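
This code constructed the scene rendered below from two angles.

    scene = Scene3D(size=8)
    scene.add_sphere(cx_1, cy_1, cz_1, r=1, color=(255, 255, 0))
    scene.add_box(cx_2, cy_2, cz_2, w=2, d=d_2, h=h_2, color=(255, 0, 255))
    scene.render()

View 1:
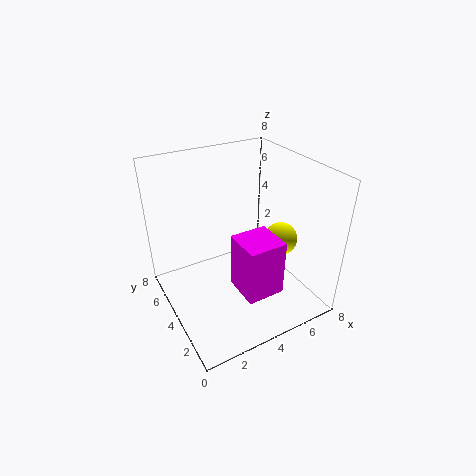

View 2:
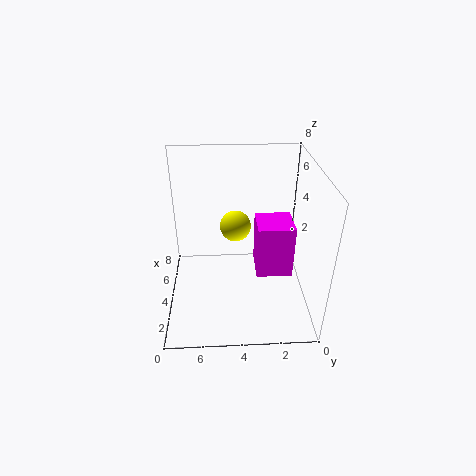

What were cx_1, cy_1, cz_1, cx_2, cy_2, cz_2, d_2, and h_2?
cx_1 = 7, cy_1 = 4, cz_1 = 3, cx_2 = 3, cy_2 = 1, cz_2 = 2, d_2 = 2, h_2 = 3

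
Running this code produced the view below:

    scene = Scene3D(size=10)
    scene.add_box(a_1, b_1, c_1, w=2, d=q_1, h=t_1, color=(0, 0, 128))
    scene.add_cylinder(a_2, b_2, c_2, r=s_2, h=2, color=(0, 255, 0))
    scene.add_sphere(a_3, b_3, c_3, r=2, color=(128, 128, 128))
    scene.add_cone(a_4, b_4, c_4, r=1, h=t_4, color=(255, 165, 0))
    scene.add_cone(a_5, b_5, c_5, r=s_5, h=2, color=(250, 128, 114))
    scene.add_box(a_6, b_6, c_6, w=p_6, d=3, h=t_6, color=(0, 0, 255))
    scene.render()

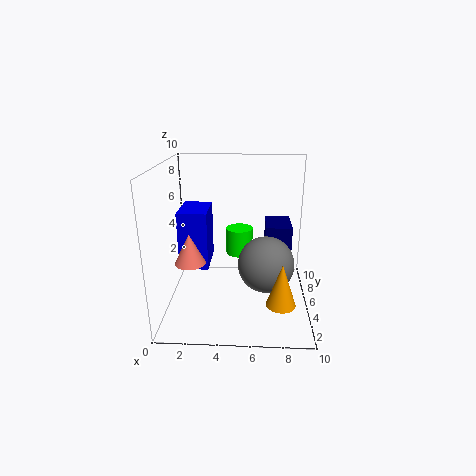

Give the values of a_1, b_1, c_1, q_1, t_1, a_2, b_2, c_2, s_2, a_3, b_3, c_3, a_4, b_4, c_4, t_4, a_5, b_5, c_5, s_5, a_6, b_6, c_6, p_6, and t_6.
a_1 = 7; b_1 = 7; c_1 = 1; q_1 = 3; t_1 = 4; a_2 = 5; b_2 = 7; c_2 = 3; s_2 = 1; a_3 = 7; b_3 = 5; c_3 = 3; a_4 = 8; b_4 = 3; c_4 = 1; t_4 = 3; a_5 = 2; b_5 = 3; c_5 = 4; s_5 = 1; a_6 = 1; b_6 = 4; c_6 = 3; p_6 = 2; t_6 = 4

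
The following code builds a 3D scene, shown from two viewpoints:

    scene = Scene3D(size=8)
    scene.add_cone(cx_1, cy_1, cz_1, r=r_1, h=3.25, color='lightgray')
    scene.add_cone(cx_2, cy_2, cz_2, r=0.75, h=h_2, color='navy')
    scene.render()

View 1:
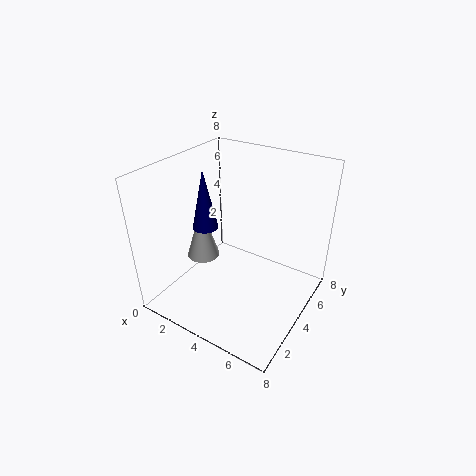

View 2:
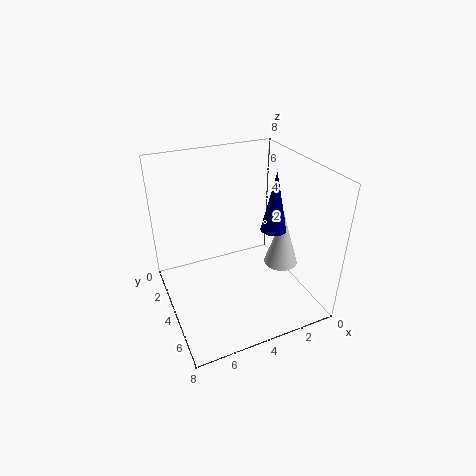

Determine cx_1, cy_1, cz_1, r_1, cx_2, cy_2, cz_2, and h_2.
cx_1 = 1.25, cy_1 = 4.25, cz_1 = 1.75, r_1 = 1, cx_2 = 1.75, cy_2 = 4, cz_2 = 4, h_2 = 3.5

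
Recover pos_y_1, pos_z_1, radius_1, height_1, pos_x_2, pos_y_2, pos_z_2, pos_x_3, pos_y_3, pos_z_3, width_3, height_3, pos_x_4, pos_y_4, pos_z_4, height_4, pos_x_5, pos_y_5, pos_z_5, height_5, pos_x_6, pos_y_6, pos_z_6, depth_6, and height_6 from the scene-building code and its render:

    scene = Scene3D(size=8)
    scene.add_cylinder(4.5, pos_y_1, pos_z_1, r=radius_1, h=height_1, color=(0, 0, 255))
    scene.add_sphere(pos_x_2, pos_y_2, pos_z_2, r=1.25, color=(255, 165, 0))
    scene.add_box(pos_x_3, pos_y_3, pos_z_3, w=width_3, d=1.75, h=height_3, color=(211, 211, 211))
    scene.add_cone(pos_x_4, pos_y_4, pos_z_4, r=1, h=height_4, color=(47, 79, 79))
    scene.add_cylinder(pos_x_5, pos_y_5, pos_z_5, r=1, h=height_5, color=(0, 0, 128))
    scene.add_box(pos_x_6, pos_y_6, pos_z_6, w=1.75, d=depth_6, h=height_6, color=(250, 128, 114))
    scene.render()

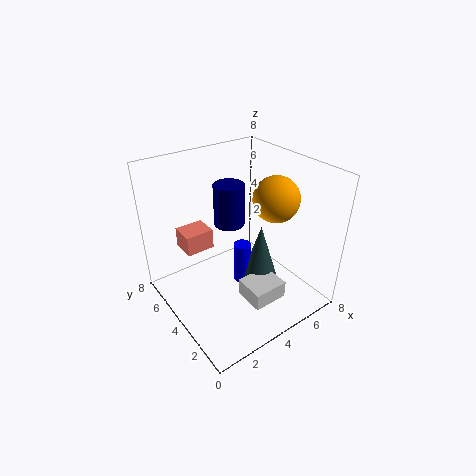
pos_y_1 = 4.25
pos_z_1 = 0.75
radius_1 = 0.5
height_1 = 2.5
pos_x_2 = 5.75
pos_y_2 = 3
pos_z_2 = 6.25
pos_x_3 = 3.5
pos_y_3 = 1.5
pos_z_3 = 0.75
width_3 = 2
height_3 = 1
pos_x_4 = 5.25
pos_y_4 = 3.5
pos_z_4 = 1.25
height_4 = 3.25
pos_x_5 = 5.5
pos_y_5 = 7
pos_z_5 = 3
height_5 = 2.75
pos_x_6 = 2
pos_y_6 = 6.25
pos_z_6 = 2.25
depth_6 = 1.5
height_6 = 1.25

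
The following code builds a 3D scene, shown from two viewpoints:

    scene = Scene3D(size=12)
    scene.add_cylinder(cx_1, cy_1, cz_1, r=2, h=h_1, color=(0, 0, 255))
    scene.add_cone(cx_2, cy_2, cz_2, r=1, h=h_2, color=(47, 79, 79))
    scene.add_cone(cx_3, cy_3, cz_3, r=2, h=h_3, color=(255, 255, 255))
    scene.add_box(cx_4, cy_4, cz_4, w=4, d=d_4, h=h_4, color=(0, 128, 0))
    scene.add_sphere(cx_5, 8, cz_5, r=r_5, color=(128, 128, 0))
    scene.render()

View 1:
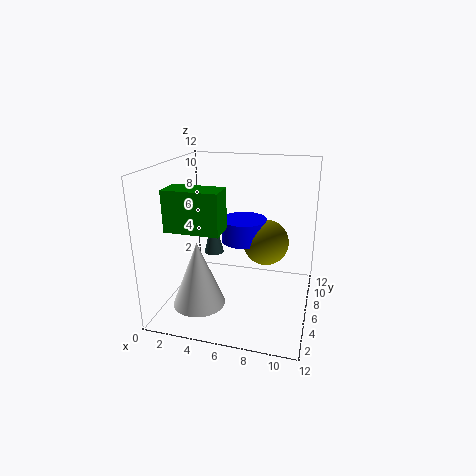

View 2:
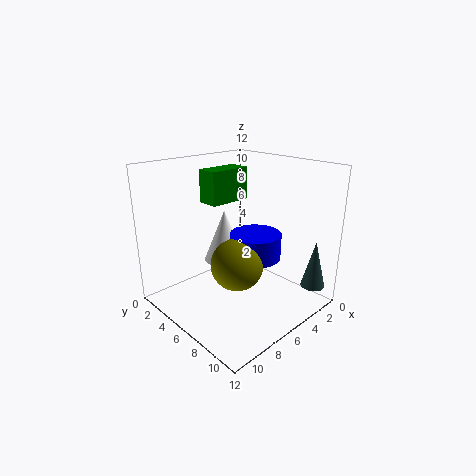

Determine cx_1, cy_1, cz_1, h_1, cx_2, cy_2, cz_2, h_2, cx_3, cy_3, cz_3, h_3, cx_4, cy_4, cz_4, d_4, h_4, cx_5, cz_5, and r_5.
cx_1 = 6, cy_1 = 8, cz_1 = 5, h_1 = 2, cx_2 = 2, cy_2 = 11, cz_2 = 2, h_2 = 4, cx_3 = 4, cy_3 = 2, cz_3 = 2, h_3 = 5, cx_4 = 2, cy_4 = 1, cz_4 = 8, d_4 = 2, h_4 = 3, cx_5 = 8, cz_5 = 5, r_5 = 2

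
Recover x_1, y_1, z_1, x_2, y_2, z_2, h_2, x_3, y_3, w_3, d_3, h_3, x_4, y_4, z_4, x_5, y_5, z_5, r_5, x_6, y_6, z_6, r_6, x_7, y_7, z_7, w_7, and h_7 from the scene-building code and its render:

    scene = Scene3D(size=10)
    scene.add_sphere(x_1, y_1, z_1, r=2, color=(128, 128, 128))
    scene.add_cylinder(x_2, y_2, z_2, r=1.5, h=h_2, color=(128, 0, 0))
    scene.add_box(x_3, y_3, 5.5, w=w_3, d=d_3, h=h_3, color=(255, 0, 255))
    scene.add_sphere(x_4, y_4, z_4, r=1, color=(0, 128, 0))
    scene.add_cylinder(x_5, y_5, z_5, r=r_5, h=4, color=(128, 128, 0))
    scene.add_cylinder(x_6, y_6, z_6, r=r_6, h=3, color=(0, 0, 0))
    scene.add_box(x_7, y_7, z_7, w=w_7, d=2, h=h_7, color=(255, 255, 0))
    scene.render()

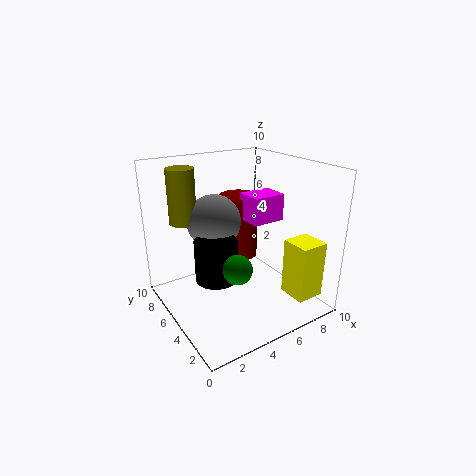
x_1 = 4.5, y_1 = 7.5, z_1 = 5.5, x_2 = 7, y_2 = 8, z_2 = 2, h_2 = 5, x_3 = 6.5, y_3 = 5, w_3 = 2.5, d_3 = 2, h_3 = 2, x_4 = 4, y_4 = 3.5, z_4 = 3.5, x_5 = 2.5, y_5 = 8.5, z_5 = 5.5, r_5 = 1, x_6 = 3.5, y_6 = 5.5, z_6 = 2, r_6 = 1.5, x_7 = 7.5, y_7 = 1, z_7 = 1, w_7 = 2, h_7 = 4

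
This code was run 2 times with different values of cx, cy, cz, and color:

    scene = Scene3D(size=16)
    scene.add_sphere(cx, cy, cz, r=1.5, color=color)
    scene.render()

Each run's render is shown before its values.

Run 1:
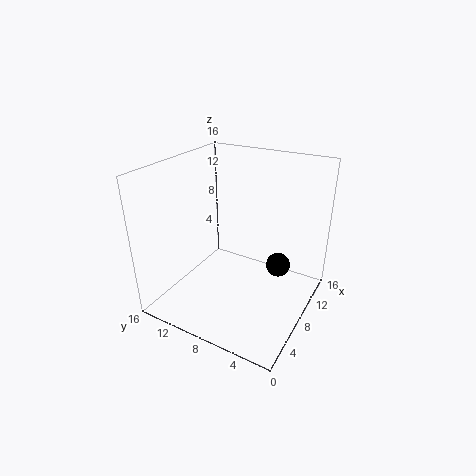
cx = 13; cy = 5; cz = 2.5; color = 'black'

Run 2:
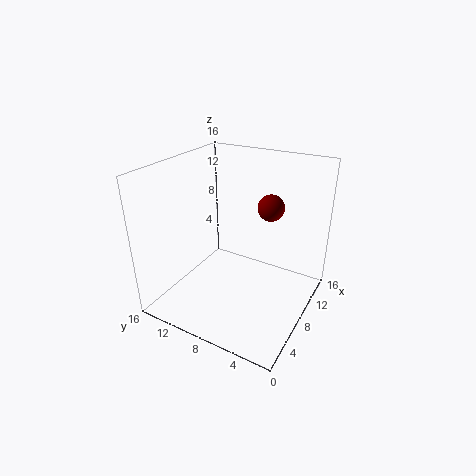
cx = 11; cy = 5.5; cz = 11; color = 'maroon'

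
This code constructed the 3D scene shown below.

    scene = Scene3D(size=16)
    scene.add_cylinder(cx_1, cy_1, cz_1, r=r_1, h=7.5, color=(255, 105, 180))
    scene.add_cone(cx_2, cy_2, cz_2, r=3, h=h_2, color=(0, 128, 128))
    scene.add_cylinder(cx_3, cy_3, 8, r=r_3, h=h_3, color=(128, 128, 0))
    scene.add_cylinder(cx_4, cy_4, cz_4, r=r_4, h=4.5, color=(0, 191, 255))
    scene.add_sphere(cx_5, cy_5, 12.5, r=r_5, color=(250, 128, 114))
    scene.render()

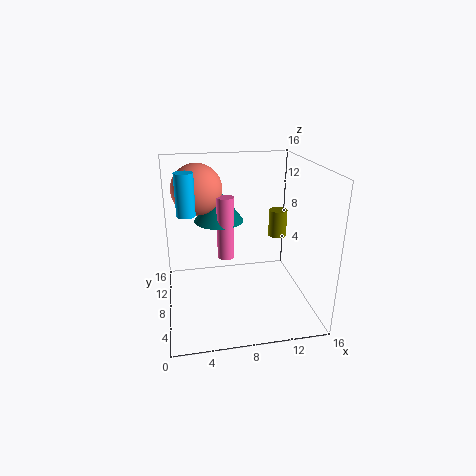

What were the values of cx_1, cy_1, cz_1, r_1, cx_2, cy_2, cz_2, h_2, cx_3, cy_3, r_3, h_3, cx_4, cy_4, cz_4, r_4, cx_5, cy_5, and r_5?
cx_1 = 7
cy_1 = 10.5
cz_1 = 4.5
r_1 = 1
cx_2 = 6.5
cy_2 = 12.5
cz_2 = 8.5
h_2 = 4
cx_3 = 12.5
cy_3 = 8
r_3 = 1
h_3 = 3
cx_4 = 2.5
cy_4 = 8
cz_4 = 11
r_4 = 1
cx_5 = 4
cy_5 = 12.5
r_5 = 3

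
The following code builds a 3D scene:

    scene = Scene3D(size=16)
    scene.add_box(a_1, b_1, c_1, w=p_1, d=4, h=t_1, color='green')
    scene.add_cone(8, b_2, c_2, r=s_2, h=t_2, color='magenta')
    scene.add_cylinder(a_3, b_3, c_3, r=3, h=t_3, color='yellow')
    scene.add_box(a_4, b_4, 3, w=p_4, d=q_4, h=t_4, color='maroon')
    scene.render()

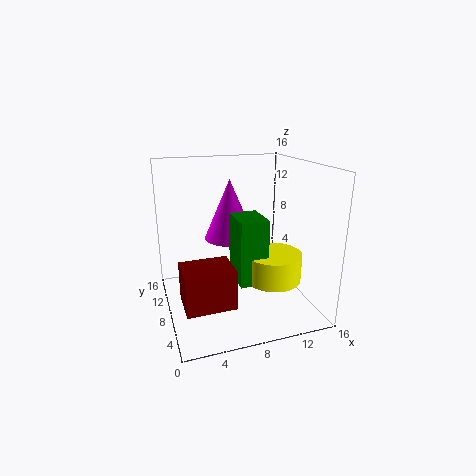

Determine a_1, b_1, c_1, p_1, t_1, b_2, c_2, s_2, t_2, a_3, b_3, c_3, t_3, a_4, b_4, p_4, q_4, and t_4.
a_1 = 7, b_1 = 4, c_1 = 4, p_1 = 3, t_1 = 7, b_2 = 11, c_2 = 7, s_2 = 3, t_2 = 7, a_3 = 11, b_3 = 5, c_3 = 4, t_3 = 3, a_4 = 1, b_4 = 2, p_4 = 5, q_4 = 4, t_4 = 4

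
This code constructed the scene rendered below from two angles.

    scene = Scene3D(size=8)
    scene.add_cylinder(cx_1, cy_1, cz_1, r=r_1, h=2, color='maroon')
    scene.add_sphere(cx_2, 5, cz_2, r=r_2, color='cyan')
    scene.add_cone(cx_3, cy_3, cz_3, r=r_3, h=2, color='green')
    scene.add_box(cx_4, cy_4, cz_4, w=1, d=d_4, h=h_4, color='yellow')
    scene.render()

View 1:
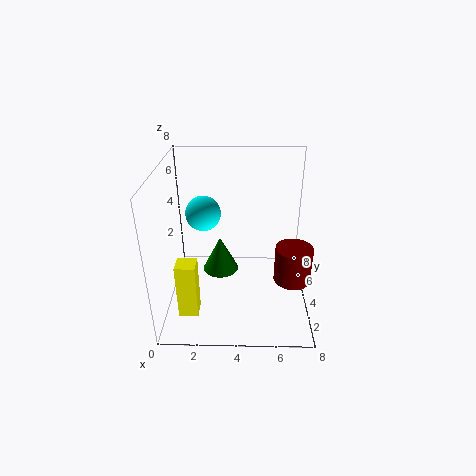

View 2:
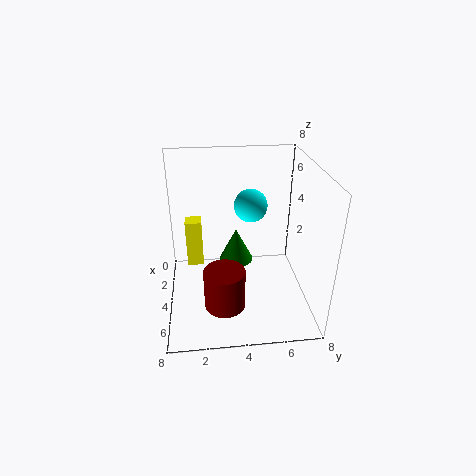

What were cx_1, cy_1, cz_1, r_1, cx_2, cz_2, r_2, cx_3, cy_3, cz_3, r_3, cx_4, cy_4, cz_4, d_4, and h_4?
cx_1 = 7
cy_1 = 3
cz_1 = 2
r_1 = 1
cx_2 = 2
cz_2 = 5
r_2 = 1
cx_3 = 3
cy_3 = 4
cz_3 = 2
r_3 = 1
cx_4 = 1
cy_4 = 1
cz_4 = 1
d_4 = 1
h_4 = 3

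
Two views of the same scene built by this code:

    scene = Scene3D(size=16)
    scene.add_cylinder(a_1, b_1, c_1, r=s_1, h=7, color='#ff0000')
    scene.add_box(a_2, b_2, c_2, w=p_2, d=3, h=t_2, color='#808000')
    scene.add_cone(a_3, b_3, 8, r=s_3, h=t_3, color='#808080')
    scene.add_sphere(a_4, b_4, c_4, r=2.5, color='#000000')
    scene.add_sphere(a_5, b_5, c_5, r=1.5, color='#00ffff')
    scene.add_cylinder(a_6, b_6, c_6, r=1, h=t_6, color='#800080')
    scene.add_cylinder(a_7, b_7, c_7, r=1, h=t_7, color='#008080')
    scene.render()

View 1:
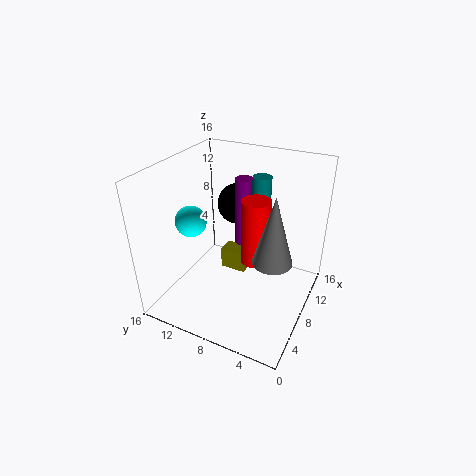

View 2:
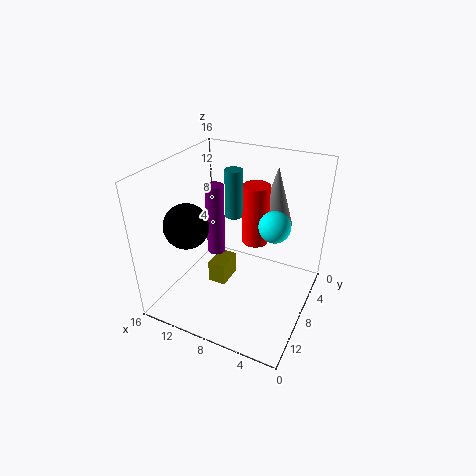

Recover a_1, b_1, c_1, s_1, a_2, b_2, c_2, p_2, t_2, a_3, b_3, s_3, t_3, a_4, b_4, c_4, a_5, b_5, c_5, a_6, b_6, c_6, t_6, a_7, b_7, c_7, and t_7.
a_1 = 7
b_1 = 5.5
c_1 = 6.5
s_1 = 1.5
a_2 = 8.5
b_2 = 7.5
c_2 = 3
p_2 = 2
t_2 = 2.5
a_3 = 5.5
b_3 = 3
s_3 = 2
t_3 = 7
a_4 = 13
b_4 = 10.5
c_4 = 9.5
a_5 = 3
b_5 = 10.5
c_5 = 12
a_6 = 10.5
b_6 = 8.5
c_6 = 6
t_6 = 8
a_7 = 9.5
b_7 = 6
c_7 = 9.5
t_7 = 5.5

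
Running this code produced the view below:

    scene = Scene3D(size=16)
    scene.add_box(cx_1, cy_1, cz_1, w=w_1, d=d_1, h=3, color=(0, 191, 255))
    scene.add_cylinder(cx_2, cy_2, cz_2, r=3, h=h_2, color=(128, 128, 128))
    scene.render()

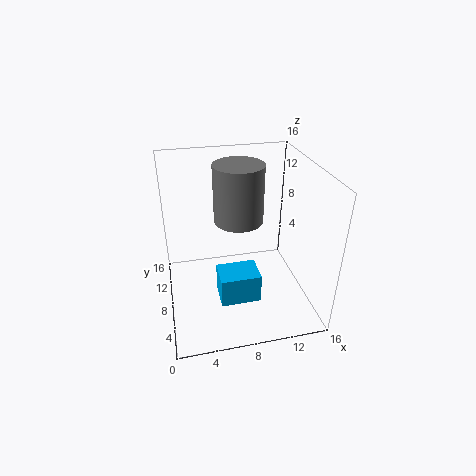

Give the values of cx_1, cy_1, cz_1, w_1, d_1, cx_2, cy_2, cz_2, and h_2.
cx_1 = 5, cy_1 = 2, cz_1 = 4, w_1 = 4, d_1 = 3, cx_2 = 9, cy_2 = 12, cz_2 = 8, h_2 = 7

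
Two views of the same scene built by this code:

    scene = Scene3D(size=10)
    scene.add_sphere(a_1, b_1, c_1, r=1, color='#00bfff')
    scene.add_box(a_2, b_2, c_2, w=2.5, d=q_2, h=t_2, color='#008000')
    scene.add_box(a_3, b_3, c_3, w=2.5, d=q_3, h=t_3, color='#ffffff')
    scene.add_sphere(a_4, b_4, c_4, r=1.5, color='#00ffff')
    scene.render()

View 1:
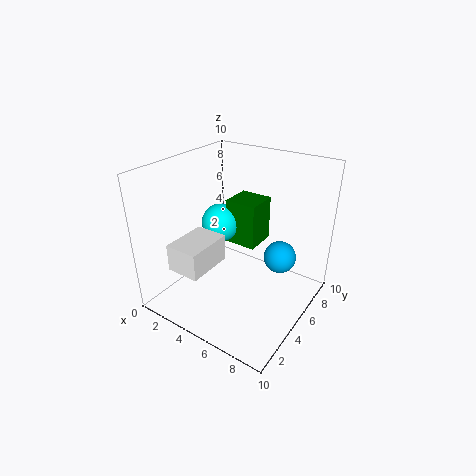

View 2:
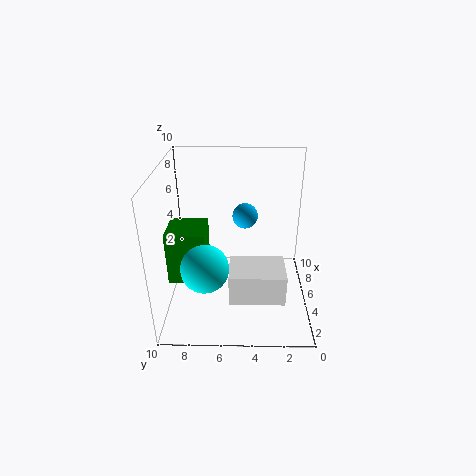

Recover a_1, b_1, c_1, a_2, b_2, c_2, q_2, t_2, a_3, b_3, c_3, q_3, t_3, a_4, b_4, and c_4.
a_1 = 8.5; b_1 = 4.5; c_1 = 5; a_2 = 2.5; b_2 = 7; c_2 = 3; q_2 = 2.5; t_2 = 3.5; a_3 = 1; b_3 = 2; c_3 = 2.5; q_3 = 3.5; t_3 = 2; a_4 = 2; b_4 = 7; c_4 = 4.5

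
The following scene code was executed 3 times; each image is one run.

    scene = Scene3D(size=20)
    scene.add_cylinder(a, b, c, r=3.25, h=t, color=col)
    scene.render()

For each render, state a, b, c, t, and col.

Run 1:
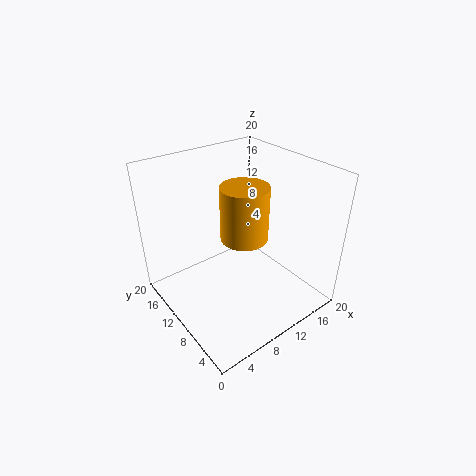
a = 10.5, b = 9.25, c = 10.25, t = 7.5, col = 'orange'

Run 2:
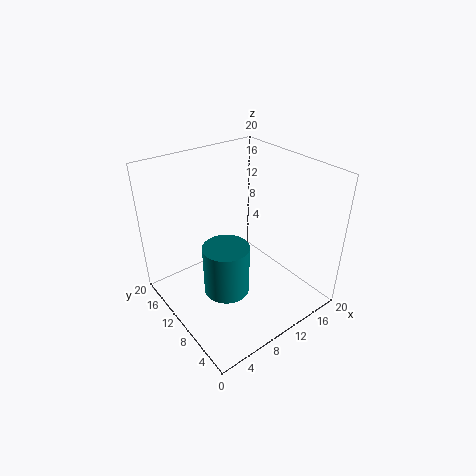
a = 7.75, b = 9.75, c = 2.25, t = 7.25, col = 'teal'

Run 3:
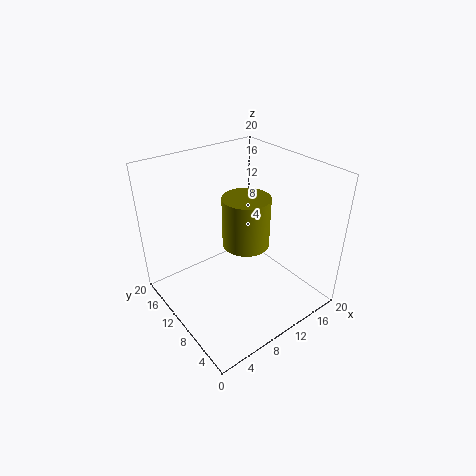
a = 11, b = 9.5, c = 9, t = 7, col = 'olive'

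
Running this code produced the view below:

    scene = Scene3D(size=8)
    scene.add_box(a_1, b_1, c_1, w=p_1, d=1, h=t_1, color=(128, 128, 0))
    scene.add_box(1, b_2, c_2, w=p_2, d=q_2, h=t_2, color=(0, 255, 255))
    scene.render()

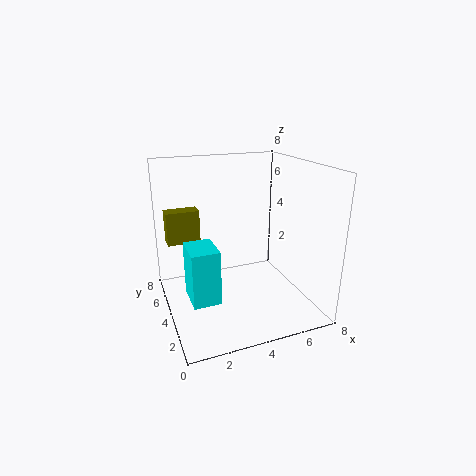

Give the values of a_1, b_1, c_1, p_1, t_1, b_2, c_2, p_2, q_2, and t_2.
a_1 = 0.5
b_1 = 6.5
c_1 = 3
p_1 = 2
t_1 = 2
b_2 = 2.5
c_2 = 1
p_2 = 1.5
q_2 = 2
t_2 = 3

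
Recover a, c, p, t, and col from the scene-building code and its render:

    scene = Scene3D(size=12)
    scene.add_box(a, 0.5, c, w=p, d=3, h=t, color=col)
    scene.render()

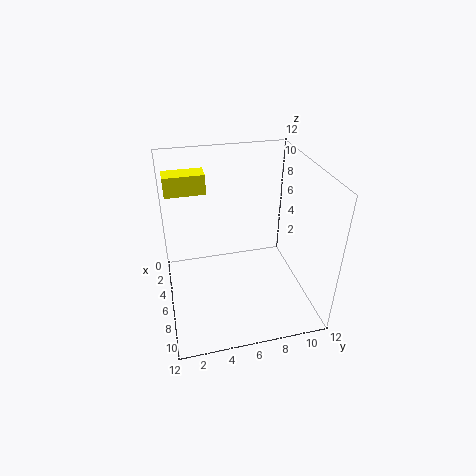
a = 5
c = 10.5
p = 1.5
t = 1.5
col = 'yellow'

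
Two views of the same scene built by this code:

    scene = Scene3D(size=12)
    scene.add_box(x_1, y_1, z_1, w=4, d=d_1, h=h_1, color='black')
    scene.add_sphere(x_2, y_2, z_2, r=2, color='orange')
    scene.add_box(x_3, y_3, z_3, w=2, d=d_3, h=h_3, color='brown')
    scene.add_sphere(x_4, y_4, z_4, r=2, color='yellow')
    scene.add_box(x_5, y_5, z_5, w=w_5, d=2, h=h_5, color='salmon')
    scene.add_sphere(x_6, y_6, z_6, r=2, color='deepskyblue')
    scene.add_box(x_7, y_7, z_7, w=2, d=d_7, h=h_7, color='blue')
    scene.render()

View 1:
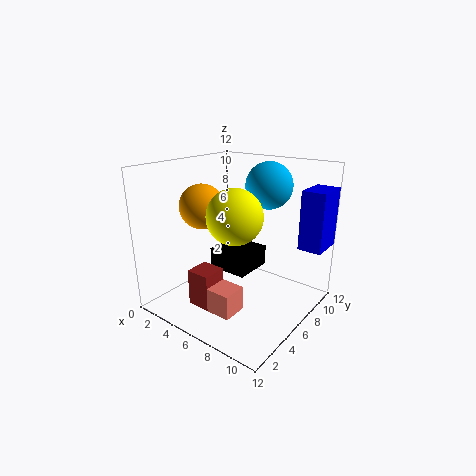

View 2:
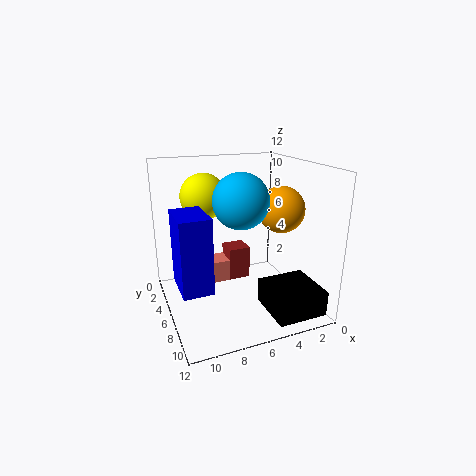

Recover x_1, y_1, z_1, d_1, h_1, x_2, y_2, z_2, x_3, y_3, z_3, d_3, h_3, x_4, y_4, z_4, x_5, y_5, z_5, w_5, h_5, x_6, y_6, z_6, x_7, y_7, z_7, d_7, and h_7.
x_1 = 1, y_1 = 8, z_1 = 1, d_1 = 4, h_1 = 2, x_2 = 2, y_2 = 6, z_2 = 8, x_3 = 4, y_3 = 2, z_3 = 1, d_3 = 2, h_3 = 3, x_4 = 8, y_4 = 3, z_4 = 9, x_5 = 5, y_5 = 2, z_5 = 1, w_5 = 3, h_5 = 2, x_6 = 7, y_6 = 9, z_6 = 10, x_7 = 10, y_7 = 9, z_7 = 5, d_7 = 3, h_7 = 5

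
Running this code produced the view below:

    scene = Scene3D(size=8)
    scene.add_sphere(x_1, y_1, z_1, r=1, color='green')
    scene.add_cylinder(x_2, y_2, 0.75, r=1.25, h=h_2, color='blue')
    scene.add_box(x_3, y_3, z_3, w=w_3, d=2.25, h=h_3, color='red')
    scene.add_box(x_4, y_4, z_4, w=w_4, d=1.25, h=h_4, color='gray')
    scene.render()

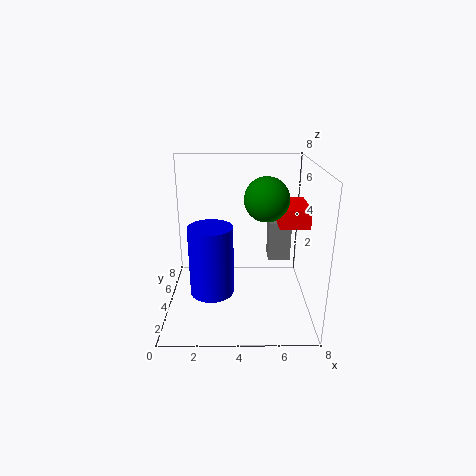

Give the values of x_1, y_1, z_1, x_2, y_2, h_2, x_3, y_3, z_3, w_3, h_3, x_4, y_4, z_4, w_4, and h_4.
x_1 = 5.25; y_1 = 1.25; z_1 = 7; x_2 = 2.5; y_2 = 3.75; h_2 = 4; x_3 = 6; y_3 = 2; z_3 = 5.25; w_3 = 1.5; h_3 = 1; x_4 = 5.75; y_4 = 4.25; z_4 = 2.5; w_4 = 1.25; h_4 = 2.25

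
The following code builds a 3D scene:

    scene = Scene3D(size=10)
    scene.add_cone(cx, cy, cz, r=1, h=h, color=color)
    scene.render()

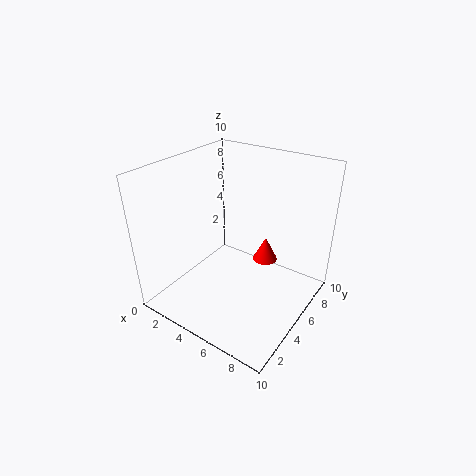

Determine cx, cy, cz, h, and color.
cx = 5; cy = 9; cz = 1; h = 2; color = 'red'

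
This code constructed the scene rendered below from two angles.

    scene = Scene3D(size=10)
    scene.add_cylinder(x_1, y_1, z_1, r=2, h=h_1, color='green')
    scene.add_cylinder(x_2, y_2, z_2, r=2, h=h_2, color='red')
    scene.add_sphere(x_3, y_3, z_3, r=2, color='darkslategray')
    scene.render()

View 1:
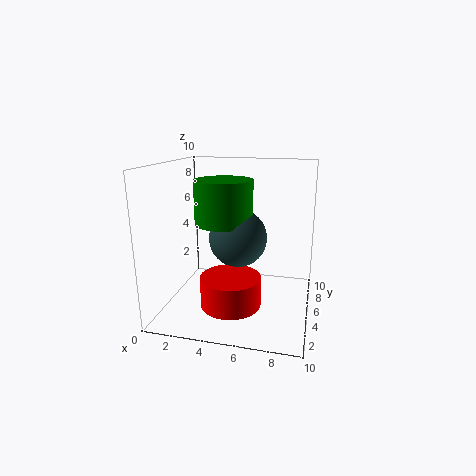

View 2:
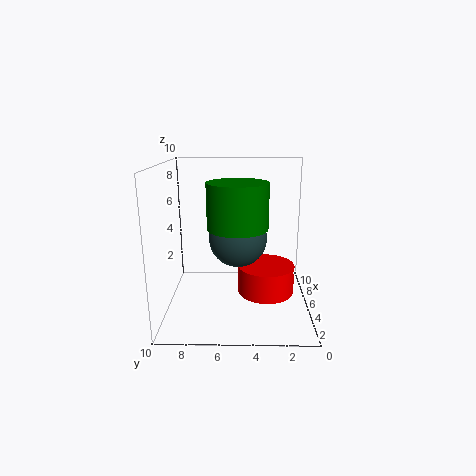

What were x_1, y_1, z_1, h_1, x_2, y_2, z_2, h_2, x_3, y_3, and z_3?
x_1 = 4
y_1 = 5
z_1 = 6
h_1 = 3
x_2 = 5
y_2 = 3
z_2 = 1
h_2 = 2
x_3 = 5
y_3 = 5
z_3 = 5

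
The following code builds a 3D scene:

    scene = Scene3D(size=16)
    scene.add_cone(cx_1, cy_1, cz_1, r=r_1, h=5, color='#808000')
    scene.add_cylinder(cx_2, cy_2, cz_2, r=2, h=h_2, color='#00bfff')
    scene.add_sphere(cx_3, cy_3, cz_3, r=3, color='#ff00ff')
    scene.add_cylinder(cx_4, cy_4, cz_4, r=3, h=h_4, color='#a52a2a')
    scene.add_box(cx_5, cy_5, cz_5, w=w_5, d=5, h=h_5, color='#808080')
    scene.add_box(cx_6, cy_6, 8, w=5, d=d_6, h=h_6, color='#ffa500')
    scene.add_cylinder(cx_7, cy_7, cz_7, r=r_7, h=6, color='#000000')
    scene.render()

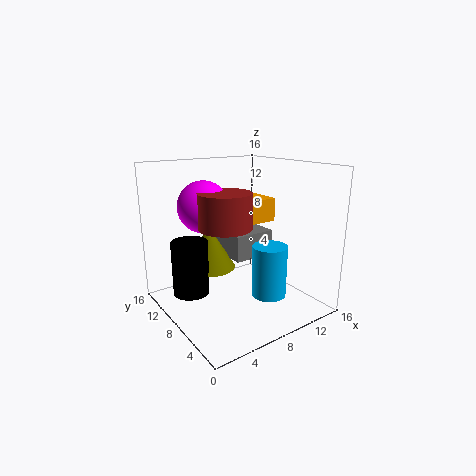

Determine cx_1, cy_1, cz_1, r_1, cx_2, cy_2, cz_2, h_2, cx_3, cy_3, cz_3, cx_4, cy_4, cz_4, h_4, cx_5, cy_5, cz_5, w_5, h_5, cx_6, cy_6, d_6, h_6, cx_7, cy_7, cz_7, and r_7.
cx_1 = 6, cy_1 = 11, cz_1 = 4, r_1 = 3, cx_2 = 11, cy_2 = 6, cz_2 = 1, h_2 = 6, cx_3 = 6, cy_3 = 12, cz_3 = 11, cx_4 = 7, cy_4 = 9, cz_4 = 9, h_4 = 4, cx_5 = 8, cy_5 = 8, cz_5 = 5, w_5 = 5, h_5 = 3, cx_6 = 11, cy_6 = 11, d_6 = 5, h_6 = 3, cx_7 = 3, cy_7 = 10, cz_7 = 2, r_7 = 2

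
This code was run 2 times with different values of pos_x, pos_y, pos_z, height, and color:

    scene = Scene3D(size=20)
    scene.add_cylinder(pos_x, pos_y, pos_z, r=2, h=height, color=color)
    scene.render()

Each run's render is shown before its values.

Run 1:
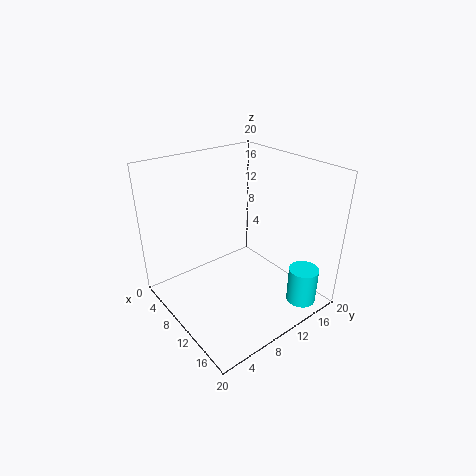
pos_x = 18; pos_y = 15; pos_z = 2; height = 5; color = 'cyan'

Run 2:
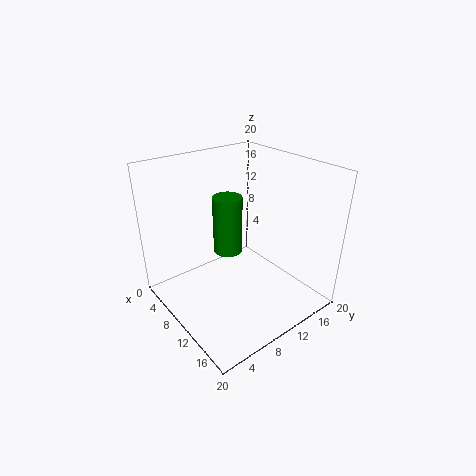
pos_x = 9; pos_y = 9; pos_z = 8; height = 8; color = 'green'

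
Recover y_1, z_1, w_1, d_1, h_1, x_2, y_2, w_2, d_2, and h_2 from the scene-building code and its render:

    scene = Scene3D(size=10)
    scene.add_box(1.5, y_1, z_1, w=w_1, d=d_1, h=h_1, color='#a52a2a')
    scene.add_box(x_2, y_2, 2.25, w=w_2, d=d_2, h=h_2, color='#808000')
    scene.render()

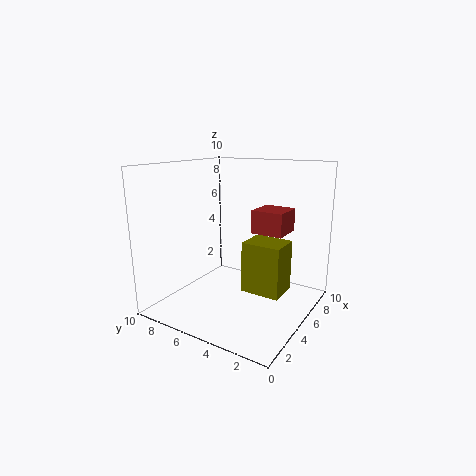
y_1 = 0.25
z_1 = 6.75
w_1 = 1.75
d_1 = 1.75
h_1 = 1.25
x_2 = 3
y_2 = 1
w_2 = 2
d_2 = 2.5
h_2 = 3.25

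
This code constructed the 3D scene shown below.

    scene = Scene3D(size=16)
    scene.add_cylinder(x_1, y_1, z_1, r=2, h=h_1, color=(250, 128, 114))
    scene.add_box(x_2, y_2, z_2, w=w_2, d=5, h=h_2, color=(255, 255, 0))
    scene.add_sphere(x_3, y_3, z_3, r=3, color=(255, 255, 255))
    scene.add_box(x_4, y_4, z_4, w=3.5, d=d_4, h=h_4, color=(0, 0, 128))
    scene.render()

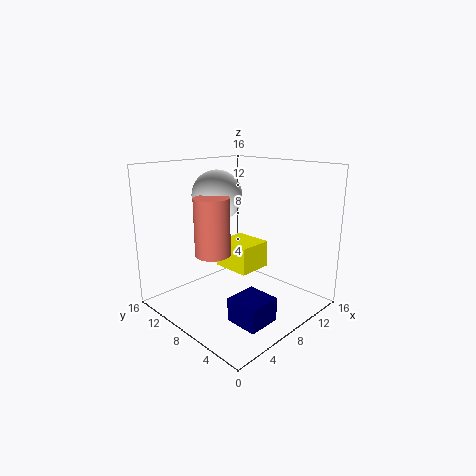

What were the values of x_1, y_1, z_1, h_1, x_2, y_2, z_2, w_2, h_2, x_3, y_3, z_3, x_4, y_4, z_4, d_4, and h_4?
x_1 = 6, y_1 = 10, z_1 = 6, h_1 = 6.5, x_2 = 10.5, y_2 = 9.5, z_2 = 2, w_2 = 4.5, h_2 = 3.5, x_3 = 9, y_3 = 12.5, z_3 = 12, x_4 = 3.5, y_4 = 1.5, z_4 = 1, d_4 = 3.5, h_4 = 2.5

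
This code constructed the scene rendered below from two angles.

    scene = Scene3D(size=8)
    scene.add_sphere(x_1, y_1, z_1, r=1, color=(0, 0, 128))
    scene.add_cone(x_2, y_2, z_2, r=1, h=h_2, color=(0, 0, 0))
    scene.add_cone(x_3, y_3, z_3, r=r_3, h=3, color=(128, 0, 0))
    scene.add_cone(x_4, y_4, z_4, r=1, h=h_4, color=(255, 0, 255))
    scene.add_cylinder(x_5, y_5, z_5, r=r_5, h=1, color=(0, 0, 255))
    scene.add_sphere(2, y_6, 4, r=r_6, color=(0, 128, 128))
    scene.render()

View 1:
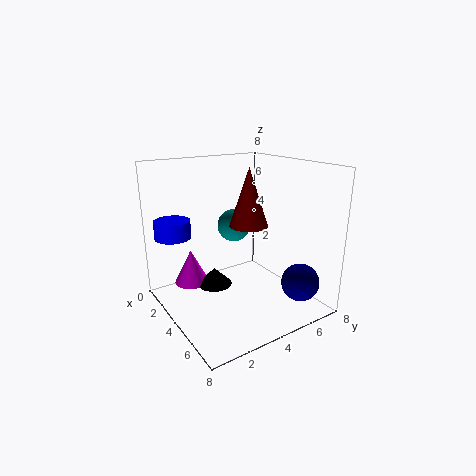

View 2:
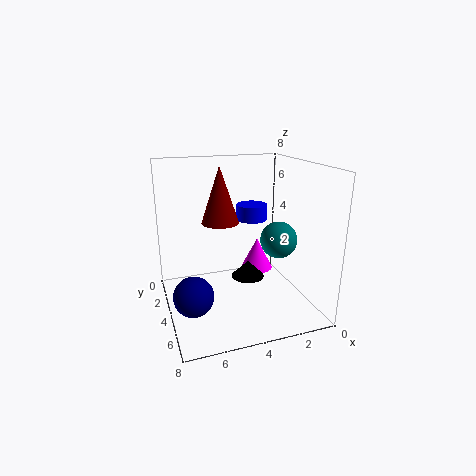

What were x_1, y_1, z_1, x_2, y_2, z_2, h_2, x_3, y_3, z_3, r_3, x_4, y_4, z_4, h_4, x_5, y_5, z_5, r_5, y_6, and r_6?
x_1 = 7; y_1 = 6; z_1 = 2; x_2 = 3; y_2 = 3; z_2 = 1; h_2 = 1; x_3 = 5; y_3 = 4; z_3 = 5; r_3 = 1; x_4 = 2; y_4 = 2; z_4 = 1; h_4 = 2; x_5 = 2; y_5 = 1; z_5 = 4; r_5 = 1; y_6 = 5; r_6 = 1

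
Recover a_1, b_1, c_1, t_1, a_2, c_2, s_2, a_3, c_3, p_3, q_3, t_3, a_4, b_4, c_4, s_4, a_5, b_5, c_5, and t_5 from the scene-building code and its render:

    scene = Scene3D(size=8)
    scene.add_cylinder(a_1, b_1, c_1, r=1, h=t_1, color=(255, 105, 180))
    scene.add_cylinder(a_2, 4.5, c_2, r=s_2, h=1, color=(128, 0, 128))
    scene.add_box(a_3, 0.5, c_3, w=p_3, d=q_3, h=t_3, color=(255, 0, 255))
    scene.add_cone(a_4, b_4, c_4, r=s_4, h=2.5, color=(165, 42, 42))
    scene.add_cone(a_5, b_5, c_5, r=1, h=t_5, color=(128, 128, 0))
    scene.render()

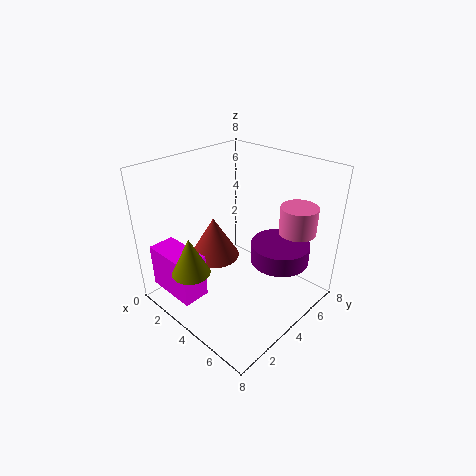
a_1 = 6.5; b_1 = 6; c_1 = 4.5; t_1 = 1.5; a_2 = 6.5; c_2 = 3.5; s_2 = 1.5; a_3 = 0.5; c_3 = 1; p_3 = 3; q_3 = 1.5; t_3 = 2.5; a_4 = 2; b_4 = 4; c_4 = 2; s_4 = 1.5; a_5 = 3.5; b_5 = 1; c_5 = 3; t_5 = 2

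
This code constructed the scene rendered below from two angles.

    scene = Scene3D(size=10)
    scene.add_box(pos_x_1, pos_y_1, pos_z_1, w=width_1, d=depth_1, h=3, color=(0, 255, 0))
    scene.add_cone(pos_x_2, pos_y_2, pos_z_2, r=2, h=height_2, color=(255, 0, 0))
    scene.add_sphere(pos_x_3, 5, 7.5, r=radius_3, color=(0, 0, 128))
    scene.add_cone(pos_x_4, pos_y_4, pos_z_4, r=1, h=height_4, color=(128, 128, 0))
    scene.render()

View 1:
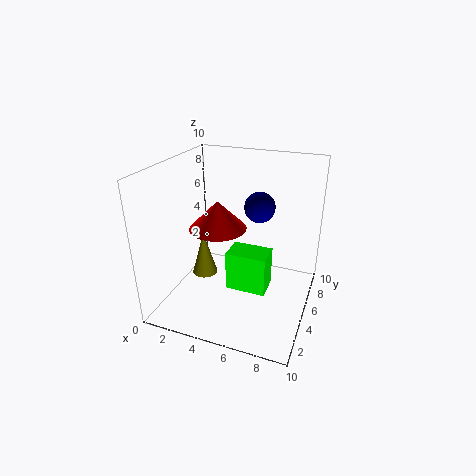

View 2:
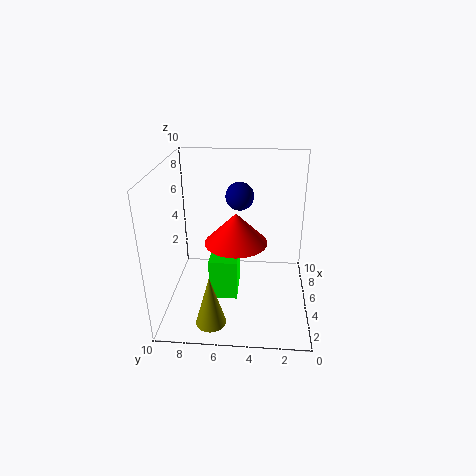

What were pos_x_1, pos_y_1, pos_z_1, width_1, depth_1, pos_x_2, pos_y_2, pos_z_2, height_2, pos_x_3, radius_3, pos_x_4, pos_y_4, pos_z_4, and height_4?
pos_x_1 = 4, pos_y_1 = 5, pos_z_1 = 0.5, width_1 = 3, depth_1 = 2, pos_x_2 = 3.5, pos_y_2 = 5, pos_z_2 = 5.5, height_2 = 2, pos_x_3 = 6.5, radius_3 = 1, pos_x_4 = 1.5, pos_y_4 = 6.5, pos_z_4 = 0.5, height_4 = 3.5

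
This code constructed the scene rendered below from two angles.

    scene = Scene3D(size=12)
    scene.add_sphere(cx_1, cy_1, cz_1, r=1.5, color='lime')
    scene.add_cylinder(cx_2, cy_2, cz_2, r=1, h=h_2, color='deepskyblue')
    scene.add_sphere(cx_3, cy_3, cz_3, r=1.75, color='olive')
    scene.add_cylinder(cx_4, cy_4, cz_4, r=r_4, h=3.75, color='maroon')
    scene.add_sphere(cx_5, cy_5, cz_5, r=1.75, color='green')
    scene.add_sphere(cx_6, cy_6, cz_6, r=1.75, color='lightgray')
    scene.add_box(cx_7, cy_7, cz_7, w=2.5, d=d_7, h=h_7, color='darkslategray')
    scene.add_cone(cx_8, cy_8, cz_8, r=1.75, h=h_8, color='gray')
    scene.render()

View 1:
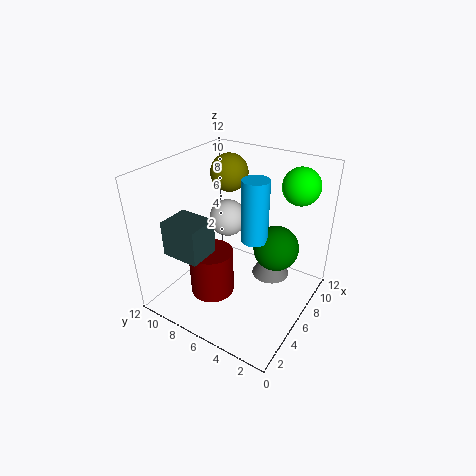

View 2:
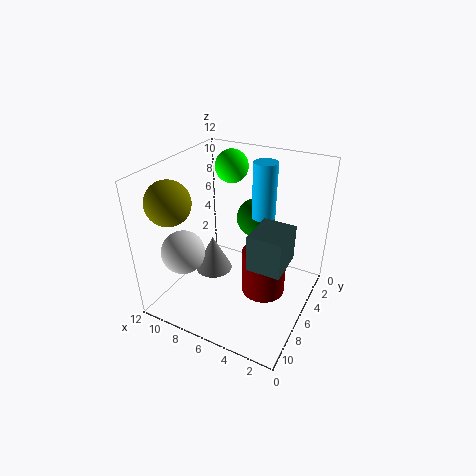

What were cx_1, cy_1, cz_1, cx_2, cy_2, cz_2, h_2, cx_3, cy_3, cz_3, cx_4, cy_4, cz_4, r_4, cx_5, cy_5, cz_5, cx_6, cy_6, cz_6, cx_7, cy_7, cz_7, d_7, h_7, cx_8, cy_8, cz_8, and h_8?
cx_1 = 8.75
cy_1 = 2
cz_1 = 10.5
cx_2 = 4.75
cy_2 = 3.75
cz_2 = 7.25
h_2 = 4.75
cx_3 = 10
cy_3 = 9.5
cz_3 = 9.75
cx_4 = 3.25
cy_4 = 6.75
cz_4 = 2.25
r_4 = 1.75
cx_5 = 6
cy_5 = 2.5
cz_5 = 6.25
cx_6 = 9.25
cy_6 = 9.25
cz_6 = 5.5
cx_7 = 1
cy_7 = 6.5
cz_7 = 6
d_7 = 3
h_7 = 2.75
cx_8 = 9.5
cy_8 = 4.5
cz_8 = 0.75
h_8 = 3.5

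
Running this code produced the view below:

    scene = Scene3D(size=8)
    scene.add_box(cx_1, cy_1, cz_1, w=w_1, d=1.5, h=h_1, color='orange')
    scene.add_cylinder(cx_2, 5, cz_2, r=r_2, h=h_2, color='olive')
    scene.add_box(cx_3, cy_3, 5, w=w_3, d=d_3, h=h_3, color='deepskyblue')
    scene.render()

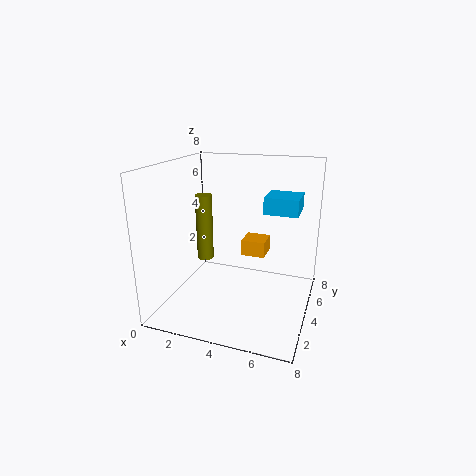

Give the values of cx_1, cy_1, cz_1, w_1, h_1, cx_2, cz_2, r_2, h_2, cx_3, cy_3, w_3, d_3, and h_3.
cx_1 = 3.5, cy_1 = 6, cz_1 = 2, w_1 = 1.5, h_1 = 1, cx_2 = 1.5, cz_2 = 2, r_2 = 0.5, h_2 = 4, cx_3 = 5, cy_3 = 5.5, w_3 = 2, d_3 = 2, h_3 = 1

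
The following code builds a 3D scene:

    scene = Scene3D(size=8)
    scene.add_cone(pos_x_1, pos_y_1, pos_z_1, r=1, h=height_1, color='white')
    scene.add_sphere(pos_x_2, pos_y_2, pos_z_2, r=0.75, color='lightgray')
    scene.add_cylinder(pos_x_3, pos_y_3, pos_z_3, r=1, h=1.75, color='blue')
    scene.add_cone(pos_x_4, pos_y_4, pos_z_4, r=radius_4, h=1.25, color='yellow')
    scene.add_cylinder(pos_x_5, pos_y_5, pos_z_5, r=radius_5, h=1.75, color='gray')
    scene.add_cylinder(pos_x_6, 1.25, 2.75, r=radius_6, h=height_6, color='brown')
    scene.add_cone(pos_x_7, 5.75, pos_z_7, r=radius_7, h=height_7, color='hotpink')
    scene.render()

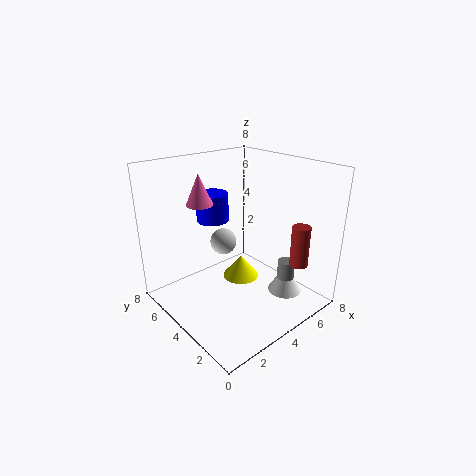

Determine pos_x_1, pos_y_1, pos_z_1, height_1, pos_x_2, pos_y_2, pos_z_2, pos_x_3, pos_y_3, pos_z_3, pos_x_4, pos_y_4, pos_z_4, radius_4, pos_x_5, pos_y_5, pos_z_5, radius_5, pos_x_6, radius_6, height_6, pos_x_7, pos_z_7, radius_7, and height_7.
pos_x_1 = 6.5
pos_y_1 = 2.5
pos_z_1 = 0.25
height_1 = 1.75
pos_x_2 = 3.75
pos_y_2 = 5
pos_z_2 = 3.5
pos_x_3 = 4.5
pos_y_3 = 7
pos_z_3 = 4
pos_x_4 = 4
pos_y_4 = 3.75
pos_z_4 = 1.75
radius_4 = 1
pos_x_5 = 6.5
pos_y_5 = 2.5
pos_z_5 = 0.5
radius_5 = 0.5
pos_x_6 = 6
radius_6 = 0.5
height_6 = 2.25
pos_x_7 = 2.75
pos_z_7 = 5.75
radius_7 = 0.75
height_7 = 1.75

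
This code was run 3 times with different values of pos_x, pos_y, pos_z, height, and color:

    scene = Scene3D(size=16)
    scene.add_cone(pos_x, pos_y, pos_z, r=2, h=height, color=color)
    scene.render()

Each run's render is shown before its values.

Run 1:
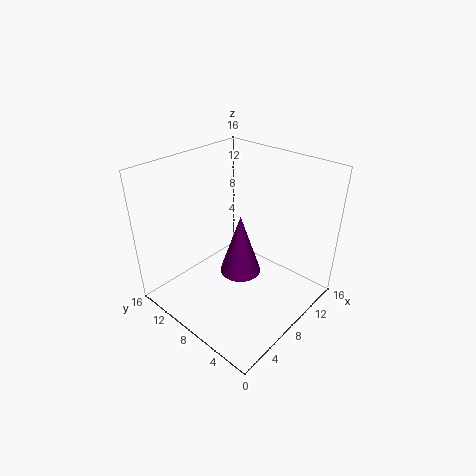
pos_x = 5; pos_y = 5; pos_z = 7; height = 6; color = 'purple'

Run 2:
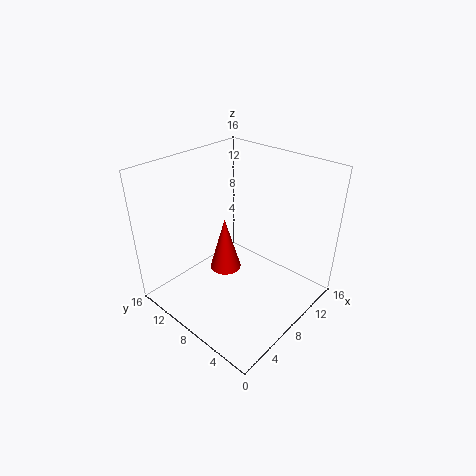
pos_x = 10; pos_y = 12; pos_z = 1; height = 7; color = 'red'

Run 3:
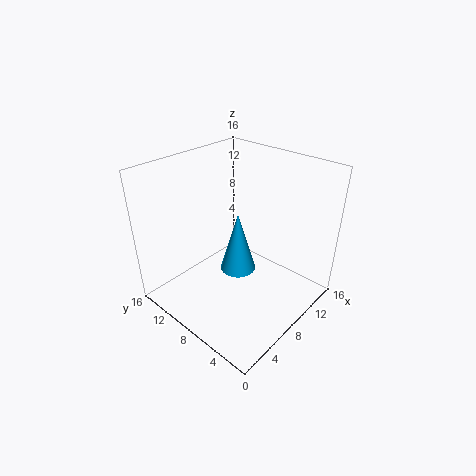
pos_x = 8; pos_y = 8; pos_z = 4; height = 7; color = 'deepskyblue'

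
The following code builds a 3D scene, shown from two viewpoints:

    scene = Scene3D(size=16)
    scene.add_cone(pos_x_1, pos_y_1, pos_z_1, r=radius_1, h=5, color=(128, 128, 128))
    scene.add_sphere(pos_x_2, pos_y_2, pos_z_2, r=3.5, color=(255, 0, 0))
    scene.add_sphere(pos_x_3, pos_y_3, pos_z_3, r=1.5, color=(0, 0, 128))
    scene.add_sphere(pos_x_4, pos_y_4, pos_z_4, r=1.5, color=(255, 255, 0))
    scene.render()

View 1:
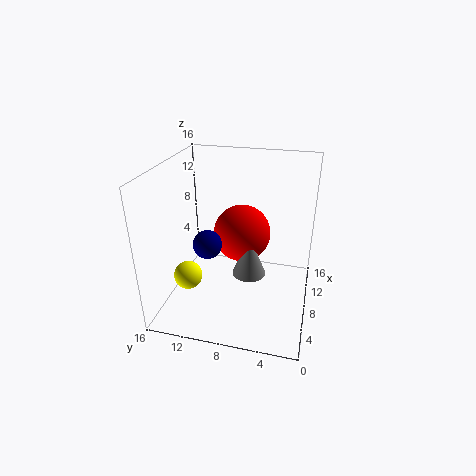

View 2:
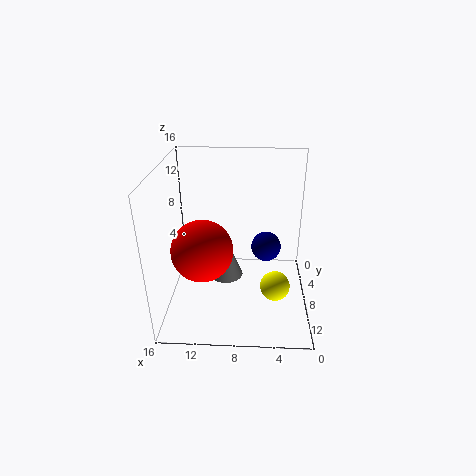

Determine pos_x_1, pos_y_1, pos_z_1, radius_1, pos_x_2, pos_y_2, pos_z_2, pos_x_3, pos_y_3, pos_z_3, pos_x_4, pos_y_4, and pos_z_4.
pos_x_1 = 9.5
pos_y_1 = 7
pos_z_1 = 2.5
radius_1 = 2
pos_x_2 = 12
pos_y_2 = 8.5
pos_z_2 = 6.5
pos_x_3 = 5
pos_y_3 = 10.5
pos_z_3 = 8.5
pos_x_4 = 4
pos_y_4 = 12.5
pos_z_4 = 5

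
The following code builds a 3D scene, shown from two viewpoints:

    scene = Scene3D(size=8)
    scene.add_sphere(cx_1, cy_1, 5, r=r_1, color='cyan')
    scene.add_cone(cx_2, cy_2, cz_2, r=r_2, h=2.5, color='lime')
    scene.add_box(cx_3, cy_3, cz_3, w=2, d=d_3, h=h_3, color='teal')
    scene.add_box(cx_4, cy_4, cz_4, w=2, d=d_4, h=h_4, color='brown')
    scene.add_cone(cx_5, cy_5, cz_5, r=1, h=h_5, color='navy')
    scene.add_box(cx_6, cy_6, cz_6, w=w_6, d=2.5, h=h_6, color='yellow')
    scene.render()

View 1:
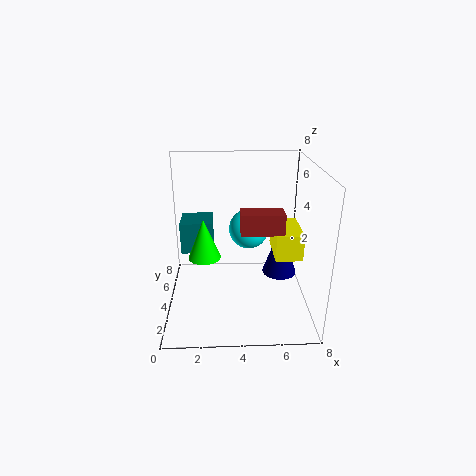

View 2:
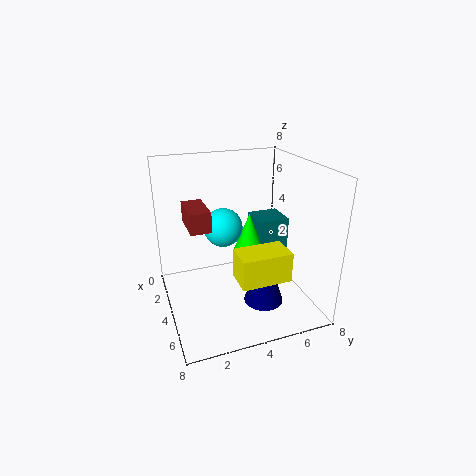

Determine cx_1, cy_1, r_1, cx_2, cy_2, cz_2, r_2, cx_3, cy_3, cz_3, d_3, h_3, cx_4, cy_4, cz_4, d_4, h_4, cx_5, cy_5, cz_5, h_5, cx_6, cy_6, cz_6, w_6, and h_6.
cx_1 = 4.5
cy_1 = 3
r_1 = 1
cx_2 = 2
cy_2 = 5.5
cz_2 = 2
r_2 = 1
cx_3 = 0.5
cy_3 = 6
cz_3 = 2
d_3 = 2
h_3 = 2
cx_4 = 4
cy_4 = 1
cz_4 = 5.5
d_4 = 1
h_4 = 1
cx_5 = 6.5
cy_5 = 4.5
cz_5 = 1.5
h_5 = 3
cx_6 = 6
cy_6 = 3
cz_6 = 3
w_6 = 1.5
h_6 = 1.5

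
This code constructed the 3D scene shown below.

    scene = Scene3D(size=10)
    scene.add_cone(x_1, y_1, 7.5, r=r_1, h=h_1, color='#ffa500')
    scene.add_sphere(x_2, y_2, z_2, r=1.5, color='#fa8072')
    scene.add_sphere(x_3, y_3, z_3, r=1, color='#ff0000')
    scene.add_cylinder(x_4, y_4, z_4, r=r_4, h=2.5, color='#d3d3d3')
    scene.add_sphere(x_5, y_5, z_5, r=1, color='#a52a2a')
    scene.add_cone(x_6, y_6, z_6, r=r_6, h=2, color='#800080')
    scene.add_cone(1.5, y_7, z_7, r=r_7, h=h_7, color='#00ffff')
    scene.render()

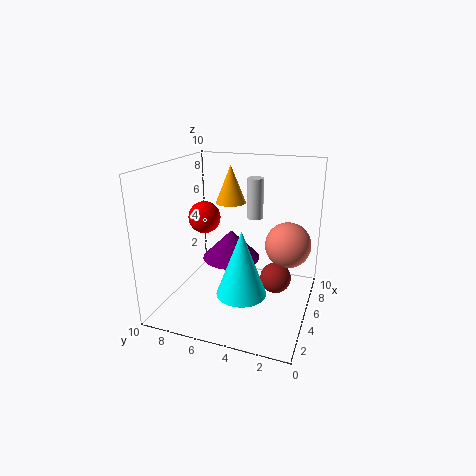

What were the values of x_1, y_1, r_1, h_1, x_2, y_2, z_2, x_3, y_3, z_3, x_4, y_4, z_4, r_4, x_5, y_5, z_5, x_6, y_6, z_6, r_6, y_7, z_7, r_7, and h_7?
x_1 = 5
y_1 = 5.5
r_1 = 1
h_1 = 2.5
x_2 = 5
y_2 = 1.5
z_2 = 5
x_3 = 3
y_3 = 6.5
z_3 = 7
x_4 = 4
y_4 = 3.5
z_4 = 7
r_4 = 0.5
x_5 = 4
y_5 = 2
z_5 = 3
x_6 = 5
y_6 = 5.5
z_6 = 3.5
r_6 = 2
y_7 = 3.5
z_7 = 3
r_7 = 1.5
h_7 = 4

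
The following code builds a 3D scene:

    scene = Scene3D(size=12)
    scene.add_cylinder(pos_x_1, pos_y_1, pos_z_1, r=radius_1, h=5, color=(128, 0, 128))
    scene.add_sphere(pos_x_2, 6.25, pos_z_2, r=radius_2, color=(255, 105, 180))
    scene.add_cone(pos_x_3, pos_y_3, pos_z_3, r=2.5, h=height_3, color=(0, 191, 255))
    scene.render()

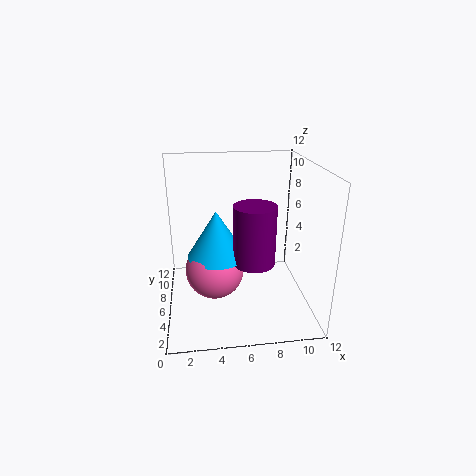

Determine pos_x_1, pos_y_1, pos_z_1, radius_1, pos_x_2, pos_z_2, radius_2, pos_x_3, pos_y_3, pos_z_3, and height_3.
pos_x_1 = 7.25; pos_y_1 = 5.25; pos_z_1 = 4; radius_1 = 1.75; pos_x_2 = 4; pos_z_2 = 3; radius_2 = 2.5; pos_x_3 = 4.25; pos_y_3 = 6.5; pos_z_3 = 4.25; height_3 = 4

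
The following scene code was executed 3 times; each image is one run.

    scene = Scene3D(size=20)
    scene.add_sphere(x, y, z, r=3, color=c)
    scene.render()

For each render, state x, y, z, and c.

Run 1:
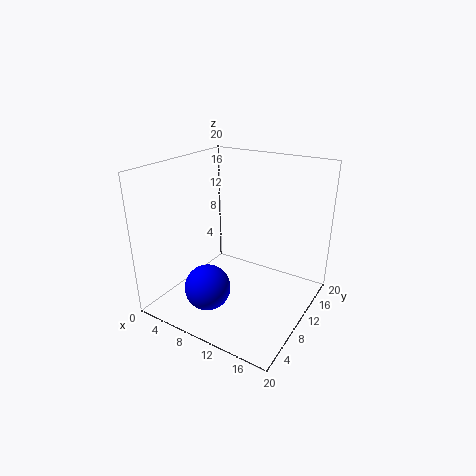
x = 9
y = 4
z = 5
c = 'blue'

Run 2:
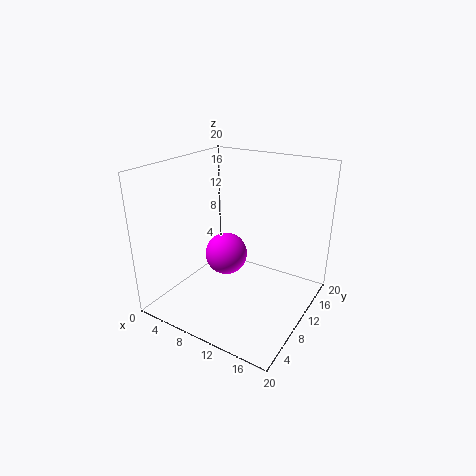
x = 8
y = 10
z = 7
c = 'magenta'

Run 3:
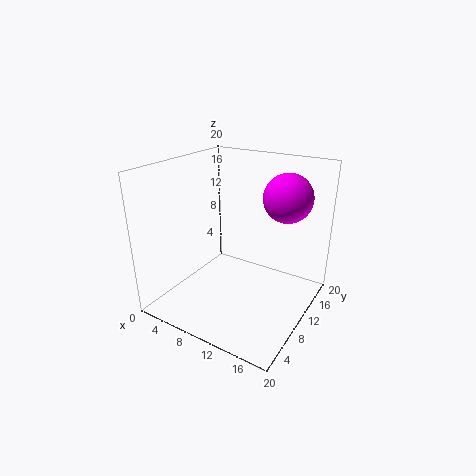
x = 17
y = 10
z = 17
c = 'magenta'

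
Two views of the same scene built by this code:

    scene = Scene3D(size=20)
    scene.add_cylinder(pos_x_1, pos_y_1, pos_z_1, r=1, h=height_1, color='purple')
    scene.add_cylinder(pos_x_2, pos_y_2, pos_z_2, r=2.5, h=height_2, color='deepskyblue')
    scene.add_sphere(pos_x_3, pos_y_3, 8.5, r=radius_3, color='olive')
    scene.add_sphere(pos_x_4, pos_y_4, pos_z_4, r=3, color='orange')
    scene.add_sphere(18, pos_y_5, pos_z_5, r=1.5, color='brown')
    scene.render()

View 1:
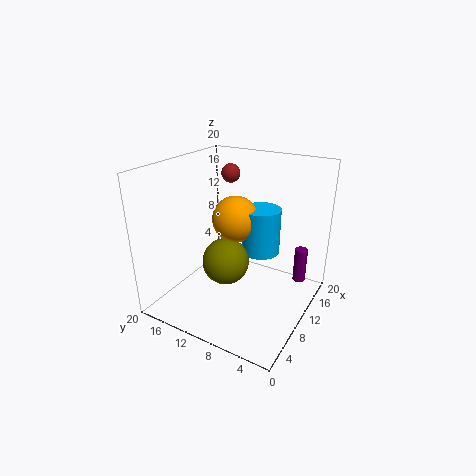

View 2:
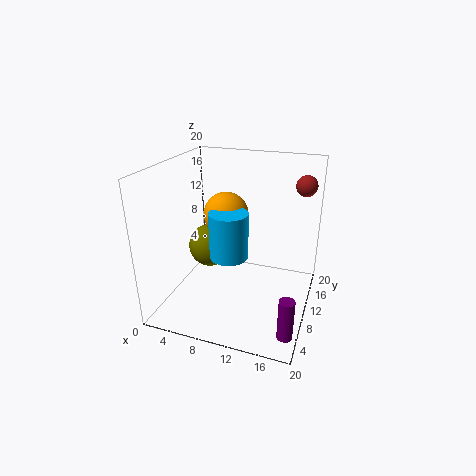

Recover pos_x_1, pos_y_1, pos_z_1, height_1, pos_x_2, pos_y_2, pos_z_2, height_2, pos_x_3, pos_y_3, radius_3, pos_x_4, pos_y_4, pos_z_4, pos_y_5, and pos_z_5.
pos_x_1 = 18.5
pos_y_1 = 3.5
pos_z_1 = 0.5
height_1 = 5.5
pos_x_2 = 10
pos_y_2 = 6.5
pos_z_2 = 9
height_2 = 6
pos_x_3 = 6
pos_y_3 = 9.5
radius_3 = 3
pos_x_4 = 8.5
pos_y_4 = 9.5
pos_z_4 = 13.5
pos_y_5 = 16
pos_z_5 = 16.5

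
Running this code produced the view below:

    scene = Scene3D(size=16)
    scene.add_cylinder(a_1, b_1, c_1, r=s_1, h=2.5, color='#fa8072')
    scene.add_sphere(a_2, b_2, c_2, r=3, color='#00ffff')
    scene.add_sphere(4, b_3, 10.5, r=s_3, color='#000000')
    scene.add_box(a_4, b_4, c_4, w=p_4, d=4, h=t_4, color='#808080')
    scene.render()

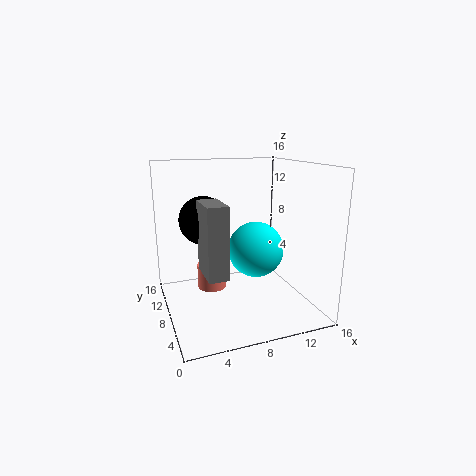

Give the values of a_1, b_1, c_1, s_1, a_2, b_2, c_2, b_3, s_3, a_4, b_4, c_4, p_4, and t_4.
a_1 = 4.5; b_1 = 6.5; c_1 = 3.5; s_1 = 1.5; a_2 = 9.5; b_2 = 6.5; c_2 = 7; b_3 = 7.5; s_3 = 2.5; a_4 = 3; b_4 = 2; c_4 = 6; p_4 = 2; t_4 = 7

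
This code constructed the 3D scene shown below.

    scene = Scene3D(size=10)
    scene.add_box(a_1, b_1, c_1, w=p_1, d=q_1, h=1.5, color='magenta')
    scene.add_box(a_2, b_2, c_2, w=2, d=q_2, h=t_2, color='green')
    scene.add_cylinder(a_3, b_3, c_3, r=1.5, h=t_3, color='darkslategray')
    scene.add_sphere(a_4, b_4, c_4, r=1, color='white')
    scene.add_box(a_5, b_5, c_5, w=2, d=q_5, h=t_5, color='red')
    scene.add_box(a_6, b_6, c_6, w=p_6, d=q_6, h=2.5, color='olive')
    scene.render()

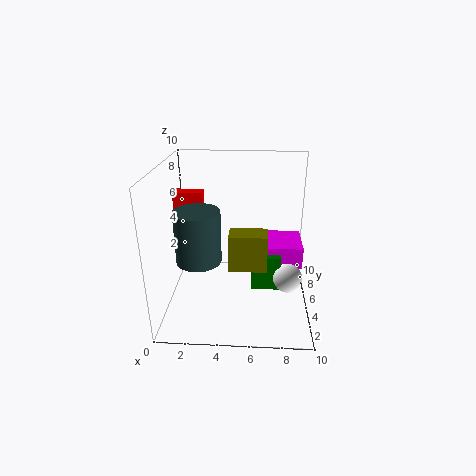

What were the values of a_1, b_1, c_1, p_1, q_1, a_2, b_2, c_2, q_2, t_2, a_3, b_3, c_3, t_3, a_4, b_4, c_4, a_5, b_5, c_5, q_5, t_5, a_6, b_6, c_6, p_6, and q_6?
a_1 = 6, b_1 = 4.5, c_1 = 3, p_1 = 3.5, q_1 = 3, a_2 = 6, b_2 = 4, c_2 = 1.5, q_2 = 1.5, t_2 = 2.5, a_3 = 2.5, b_3 = 3.5, c_3 = 4, t_3 = 3.5, a_4 = 8.5, b_4 = 4, c_4 = 2.5, a_5 = 0.5, b_5 = 5.5, c_5 = 6, q_5 = 1, t_5 = 2, a_6 = 4.5, b_6 = 3, c_6 = 3.5, p_6 = 2.5, q_6 = 1.5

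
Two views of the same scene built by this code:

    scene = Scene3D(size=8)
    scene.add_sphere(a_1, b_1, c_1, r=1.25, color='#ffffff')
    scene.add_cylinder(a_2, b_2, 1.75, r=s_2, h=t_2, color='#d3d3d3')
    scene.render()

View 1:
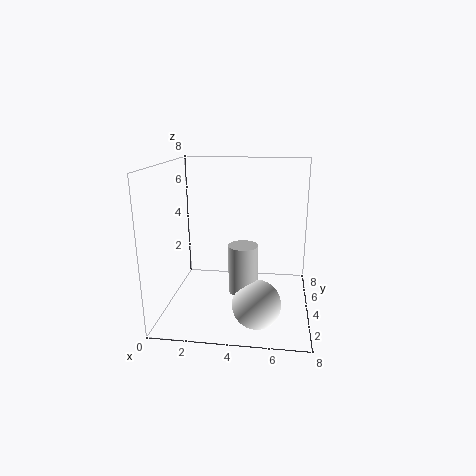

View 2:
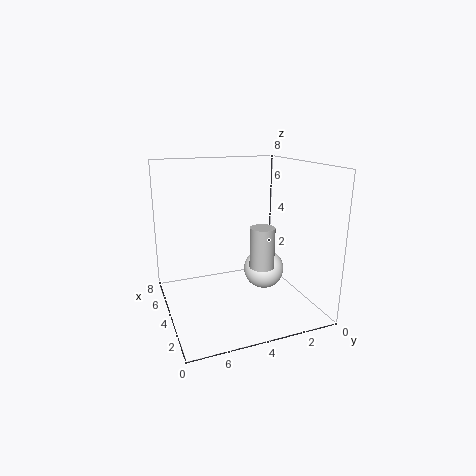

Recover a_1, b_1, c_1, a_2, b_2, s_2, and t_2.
a_1 = 5.25, b_1 = 1.75, c_1 = 1.25, a_2 = 4.5, b_2 = 2.25, s_2 = 0.75, t_2 = 2.5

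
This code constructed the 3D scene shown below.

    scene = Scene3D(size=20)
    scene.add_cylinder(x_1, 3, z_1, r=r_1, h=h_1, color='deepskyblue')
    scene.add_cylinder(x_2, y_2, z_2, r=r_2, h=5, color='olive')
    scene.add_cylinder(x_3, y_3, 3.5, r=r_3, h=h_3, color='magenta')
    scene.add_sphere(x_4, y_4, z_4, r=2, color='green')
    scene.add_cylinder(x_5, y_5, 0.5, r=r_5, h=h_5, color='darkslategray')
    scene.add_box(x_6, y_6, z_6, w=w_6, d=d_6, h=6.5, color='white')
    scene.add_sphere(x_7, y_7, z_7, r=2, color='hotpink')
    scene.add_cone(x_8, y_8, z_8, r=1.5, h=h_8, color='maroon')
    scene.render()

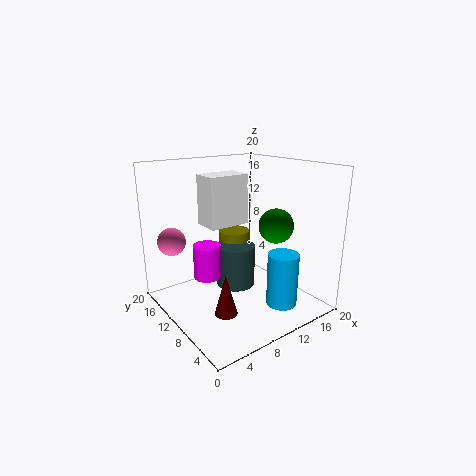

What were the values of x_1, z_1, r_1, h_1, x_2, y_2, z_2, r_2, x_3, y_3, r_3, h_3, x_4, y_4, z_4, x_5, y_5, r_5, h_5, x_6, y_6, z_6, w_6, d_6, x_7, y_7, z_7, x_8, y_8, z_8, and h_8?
x_1 = 12, z_1 = 2.5, r_1 = 2, h_1 = 7, x_2 = 14, y_2 = 16.5, z_2 = 3.5, r_2 = 2.5, x_3 = 7, y_3 = 13.5, r_3 = 2, h_3 = 5, x_4 = 9.5, y_4 = 2, z_4 = 14, x_5 = 12.5, y_5 = 14, r_5 = 3, h_5 = 6.5, x_6 = 5, y_6 = 8.5, z_6 = 12.5, w_6 = 5.5, d_6 = 3.5, x_7 = 3, y_7 = 16.5, z_7 = 9, x_8 = 5.5, y_8 = 6.5, z_8 = 1.5, h_8 = 5.5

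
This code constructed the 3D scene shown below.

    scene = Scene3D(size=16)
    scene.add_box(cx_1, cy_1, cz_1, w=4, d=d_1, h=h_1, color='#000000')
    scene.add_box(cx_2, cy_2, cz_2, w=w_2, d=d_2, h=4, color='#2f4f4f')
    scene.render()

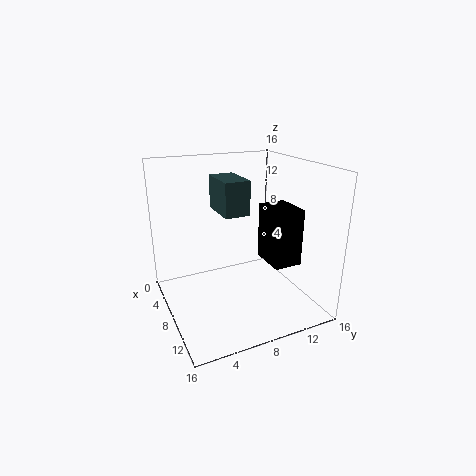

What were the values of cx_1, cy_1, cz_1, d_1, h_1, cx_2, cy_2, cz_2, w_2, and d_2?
cx_1 = 9; cy_1 = 10; cz_1 = 6; d_1 = 3; h_1 = 6; cx_2 = 2; cy_2 = 7; cz_2 = 10; w_2 = 5; d_2 = 3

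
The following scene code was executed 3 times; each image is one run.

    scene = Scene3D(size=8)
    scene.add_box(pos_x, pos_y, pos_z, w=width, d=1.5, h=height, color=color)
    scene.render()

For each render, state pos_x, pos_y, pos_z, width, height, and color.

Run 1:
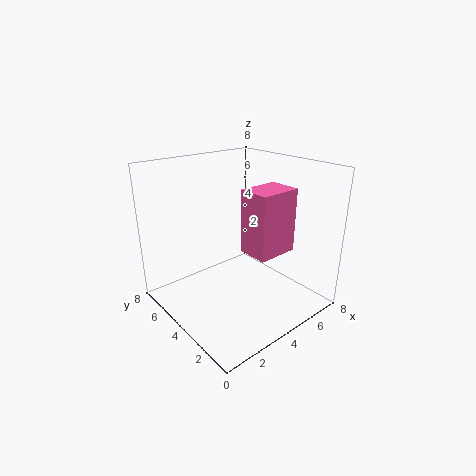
pos_x = 2.5, pos_y = 0.5, pos_z = 4.5, width = 2, height = 3, color = 'hotpink'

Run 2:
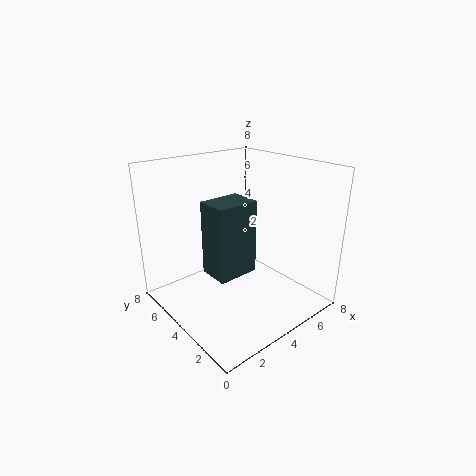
pos_x = 1, pos_y = 1.5, pos_z = 3.5, width = 2, height = 3.5, color = 'darkslategray'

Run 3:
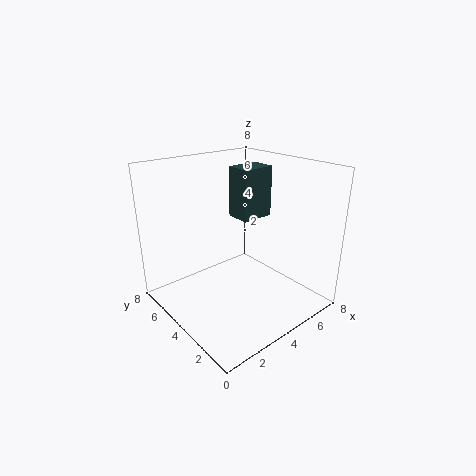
pos_x = 5, pos_y = 4.5, pos_z = 4.5, width = 2, height = 3, color = 'darkslategray'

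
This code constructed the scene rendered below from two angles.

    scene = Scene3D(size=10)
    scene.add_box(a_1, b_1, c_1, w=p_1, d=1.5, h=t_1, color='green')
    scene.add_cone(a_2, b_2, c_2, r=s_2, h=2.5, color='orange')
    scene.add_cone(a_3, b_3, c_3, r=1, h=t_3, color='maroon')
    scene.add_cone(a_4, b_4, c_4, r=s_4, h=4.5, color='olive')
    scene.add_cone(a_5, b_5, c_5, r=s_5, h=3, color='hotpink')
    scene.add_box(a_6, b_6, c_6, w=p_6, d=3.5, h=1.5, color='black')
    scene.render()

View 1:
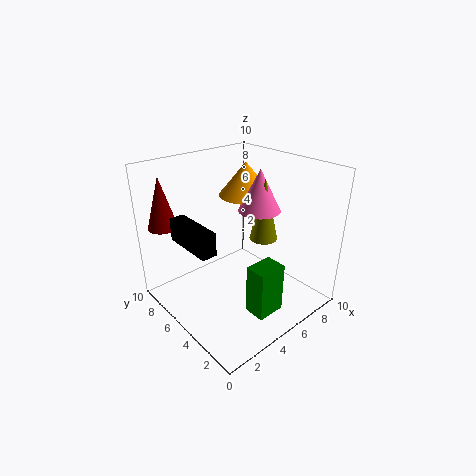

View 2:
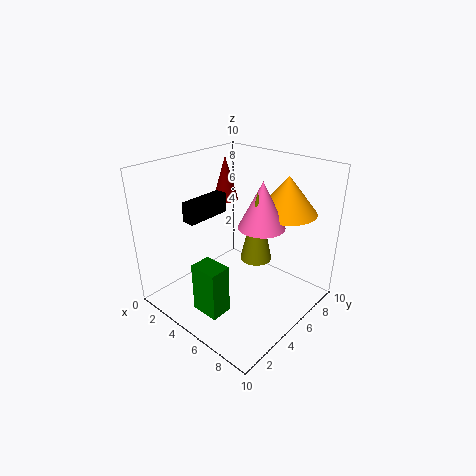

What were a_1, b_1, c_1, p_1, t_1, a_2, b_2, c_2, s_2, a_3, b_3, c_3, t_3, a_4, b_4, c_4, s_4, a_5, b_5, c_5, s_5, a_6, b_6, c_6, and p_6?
a_1 = 4; b_1 = 1.5; c_1 = 0.5; p_1 = 2; t_1 = 3.5; a_2 = 7.5; b_2 = 7; c_2 = 7; s_2 = 2; a_3 = 1; b_3 = 8; c_3 = 6; t_3 = 3.5; a_4 = 7; b_4 = 4.5; c_4 = 4.5; s_4 = 1; a_5 = 7; b_5 = 5; c_5 = 6.5; s_5 = 1.5; a_6 = 1; b_6 = 3.5; c_6 = 5.5; p_6 = 1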